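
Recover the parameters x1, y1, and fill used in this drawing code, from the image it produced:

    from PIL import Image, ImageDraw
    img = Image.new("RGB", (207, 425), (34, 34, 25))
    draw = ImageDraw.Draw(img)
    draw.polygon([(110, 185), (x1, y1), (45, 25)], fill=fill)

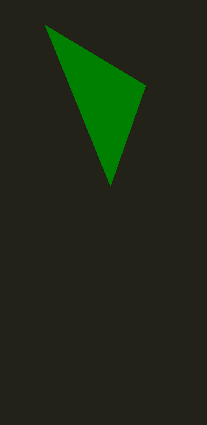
x1 = 145; y1 = 85; fill = 'green'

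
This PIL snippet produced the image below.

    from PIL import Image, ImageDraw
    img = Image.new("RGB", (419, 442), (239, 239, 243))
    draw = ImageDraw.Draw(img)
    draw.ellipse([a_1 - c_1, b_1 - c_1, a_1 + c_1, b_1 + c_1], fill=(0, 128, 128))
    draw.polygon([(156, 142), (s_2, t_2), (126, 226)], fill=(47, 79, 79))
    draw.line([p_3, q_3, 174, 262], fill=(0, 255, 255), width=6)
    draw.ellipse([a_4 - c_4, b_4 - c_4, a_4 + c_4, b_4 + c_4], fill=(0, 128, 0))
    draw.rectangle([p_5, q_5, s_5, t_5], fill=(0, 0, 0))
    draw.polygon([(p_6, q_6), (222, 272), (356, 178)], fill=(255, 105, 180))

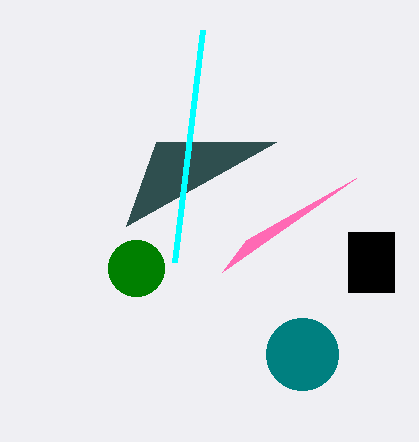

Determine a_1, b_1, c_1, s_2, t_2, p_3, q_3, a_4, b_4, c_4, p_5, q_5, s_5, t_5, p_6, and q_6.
a_1 = 302, b_1 = 354, c_1 = 36, s_2 = 276, t_2 = 142, p_3 = 202, q_3 = 30, a_4 = 136, b_4 = 268, c_4 = 28, p_5 = 348, q_5 = 232, s_5 = 394, t_5 = 292, p_6 = 246, q_6 = 240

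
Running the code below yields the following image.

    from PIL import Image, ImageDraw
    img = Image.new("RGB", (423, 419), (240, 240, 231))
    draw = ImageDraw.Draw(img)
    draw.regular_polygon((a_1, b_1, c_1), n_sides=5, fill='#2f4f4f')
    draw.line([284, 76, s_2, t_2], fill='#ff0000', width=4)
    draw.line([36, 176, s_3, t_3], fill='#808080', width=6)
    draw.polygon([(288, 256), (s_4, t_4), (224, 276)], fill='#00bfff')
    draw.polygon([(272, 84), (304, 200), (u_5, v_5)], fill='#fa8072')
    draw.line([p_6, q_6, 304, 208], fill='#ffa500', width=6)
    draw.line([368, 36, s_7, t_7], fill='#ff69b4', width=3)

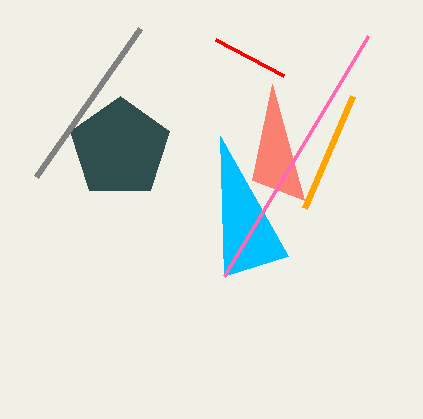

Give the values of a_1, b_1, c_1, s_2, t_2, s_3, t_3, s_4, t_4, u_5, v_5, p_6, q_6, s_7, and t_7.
a_1 = 120; b_1 = 148; c_1 = 52; s_2 = 216; t_2 = 40; s_3 = 140; t_3 = 28; s_4 = 220; t_4 = 136; u_5 = 252; v_5 = 180; p_6 = 352; q_6 = 96; s_7 = 224; t_7 = 276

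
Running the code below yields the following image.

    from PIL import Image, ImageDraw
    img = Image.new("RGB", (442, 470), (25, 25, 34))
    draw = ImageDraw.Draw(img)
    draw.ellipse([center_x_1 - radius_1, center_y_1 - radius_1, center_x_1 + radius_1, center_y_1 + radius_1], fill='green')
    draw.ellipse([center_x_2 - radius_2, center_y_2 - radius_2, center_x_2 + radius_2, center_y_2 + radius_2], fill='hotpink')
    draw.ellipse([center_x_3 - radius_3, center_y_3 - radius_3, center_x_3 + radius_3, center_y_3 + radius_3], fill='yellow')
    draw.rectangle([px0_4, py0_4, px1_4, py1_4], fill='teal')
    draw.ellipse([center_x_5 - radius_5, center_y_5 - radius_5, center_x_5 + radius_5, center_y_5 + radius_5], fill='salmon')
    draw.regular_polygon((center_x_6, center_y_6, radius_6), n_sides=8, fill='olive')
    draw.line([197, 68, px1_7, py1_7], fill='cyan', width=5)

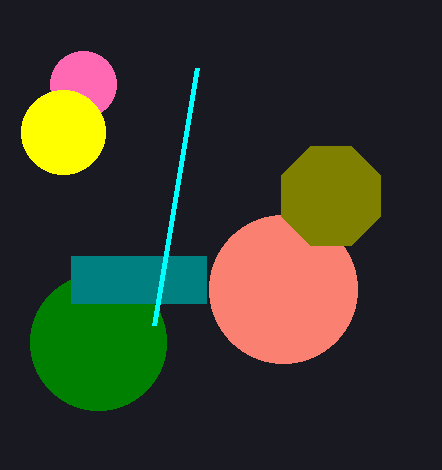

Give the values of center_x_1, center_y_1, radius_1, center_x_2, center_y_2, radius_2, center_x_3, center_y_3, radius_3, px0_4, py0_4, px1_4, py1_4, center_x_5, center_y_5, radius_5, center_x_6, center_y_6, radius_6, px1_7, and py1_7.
center_x_1 = 98, center_y_1 = 342, radius_1 = 68, center_x_2 = 83, center_y_2 = 84, radius_2 = 33, center_x_3 = 63, center_y_3 = 132, radius_3 = 42, px0_4 = 71, py0_4 = 256, px1_4 = 206, py1_4 = 303, center_x_5 = 283, center_y_5 = 289, radius_5 = 74, center_x_6 = 331, center_y_6 = 196, radius_6 = 54, px1_7 = 154, py1_7 = 325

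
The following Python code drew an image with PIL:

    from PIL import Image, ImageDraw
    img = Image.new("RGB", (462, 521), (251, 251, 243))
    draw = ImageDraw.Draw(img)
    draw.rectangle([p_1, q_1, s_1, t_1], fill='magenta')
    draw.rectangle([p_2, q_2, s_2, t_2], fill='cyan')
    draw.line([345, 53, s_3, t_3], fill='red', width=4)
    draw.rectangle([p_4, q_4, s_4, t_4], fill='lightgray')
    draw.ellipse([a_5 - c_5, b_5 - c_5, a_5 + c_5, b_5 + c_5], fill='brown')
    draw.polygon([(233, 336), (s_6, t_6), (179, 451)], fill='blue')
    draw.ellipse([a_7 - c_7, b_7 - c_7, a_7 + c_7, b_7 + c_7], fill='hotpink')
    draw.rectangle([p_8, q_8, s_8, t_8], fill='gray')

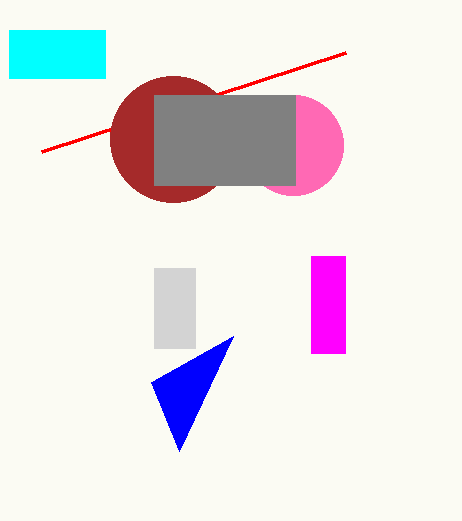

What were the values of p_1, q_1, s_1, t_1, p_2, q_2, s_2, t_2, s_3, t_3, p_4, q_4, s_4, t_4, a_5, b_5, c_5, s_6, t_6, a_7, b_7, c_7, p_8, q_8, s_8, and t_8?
p_1 = 311
q_1 = 256
s_1 = 345
t_1 = 353
p_2 = 9
q_2 = 30
s_2 = 105
t_2 = 78
s_3 = 41
t_3 = 152
p_4 = 154
q_4 = 268
s_4 = 195
t_4 = 348
a_5 = 173
b_5 = 139
c_5 = 63
s_6 = 151
t_6 = 382
a_7 = 293
b_7 = 145
c_7 = 50
p_8 = 154
q_8 = 95
s_8 = 295
t_8 = 185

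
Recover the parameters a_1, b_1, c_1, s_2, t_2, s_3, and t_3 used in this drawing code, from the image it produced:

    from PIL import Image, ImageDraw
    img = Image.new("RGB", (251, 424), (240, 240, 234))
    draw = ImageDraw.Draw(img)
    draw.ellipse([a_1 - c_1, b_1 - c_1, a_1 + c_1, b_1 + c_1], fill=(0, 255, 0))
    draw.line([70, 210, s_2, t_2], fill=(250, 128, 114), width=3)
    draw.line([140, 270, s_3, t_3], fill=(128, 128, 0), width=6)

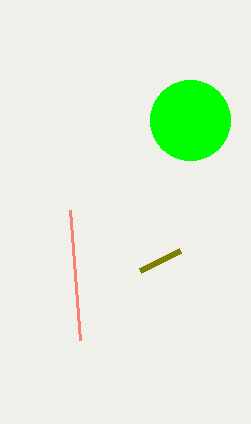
a_1 = 190, b_1 = 120, c_1 = 40, s_2 = 80, t_2 = 340, s_3 = 180, t_3 = 250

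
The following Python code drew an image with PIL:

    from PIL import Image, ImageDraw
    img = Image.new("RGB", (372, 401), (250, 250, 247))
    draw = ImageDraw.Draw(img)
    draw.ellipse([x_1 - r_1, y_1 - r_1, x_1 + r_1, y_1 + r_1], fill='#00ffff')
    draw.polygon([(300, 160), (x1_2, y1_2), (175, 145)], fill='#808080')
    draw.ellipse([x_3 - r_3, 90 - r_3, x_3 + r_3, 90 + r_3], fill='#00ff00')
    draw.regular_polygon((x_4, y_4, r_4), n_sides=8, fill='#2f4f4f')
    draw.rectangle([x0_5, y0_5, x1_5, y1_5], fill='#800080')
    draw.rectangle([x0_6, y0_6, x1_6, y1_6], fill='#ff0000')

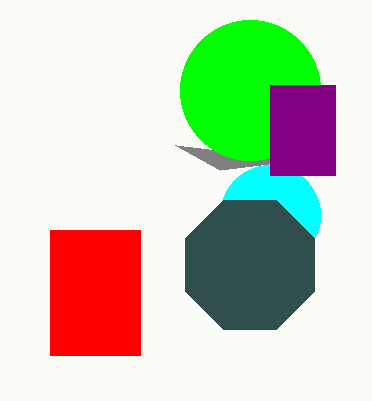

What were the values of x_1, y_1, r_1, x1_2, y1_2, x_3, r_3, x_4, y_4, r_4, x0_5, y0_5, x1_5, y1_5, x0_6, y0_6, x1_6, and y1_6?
x_1 = 270
y_1 = 215
r_1 = 50
x1_2 = 220
y1_2 = 170
x_3 = 250
r_3 = 70
x_4 = 250
y_4 = 265
r_4 = 70
x0_5 = 270
y0_5 = 85
x1_5 = 335
y1_5 = 175
x0_6 = 50
y0_6 = 230
x1_6 = 140
y1_6 = 355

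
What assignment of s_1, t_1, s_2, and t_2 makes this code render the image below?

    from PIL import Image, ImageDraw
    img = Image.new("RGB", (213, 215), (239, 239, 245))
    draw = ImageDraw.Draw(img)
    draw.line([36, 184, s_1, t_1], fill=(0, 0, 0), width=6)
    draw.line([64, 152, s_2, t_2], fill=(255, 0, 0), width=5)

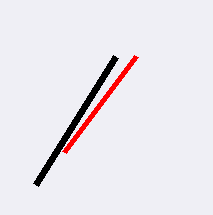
s_1 = 116
t_1 = 56
s_2 = 136
t_2 = 56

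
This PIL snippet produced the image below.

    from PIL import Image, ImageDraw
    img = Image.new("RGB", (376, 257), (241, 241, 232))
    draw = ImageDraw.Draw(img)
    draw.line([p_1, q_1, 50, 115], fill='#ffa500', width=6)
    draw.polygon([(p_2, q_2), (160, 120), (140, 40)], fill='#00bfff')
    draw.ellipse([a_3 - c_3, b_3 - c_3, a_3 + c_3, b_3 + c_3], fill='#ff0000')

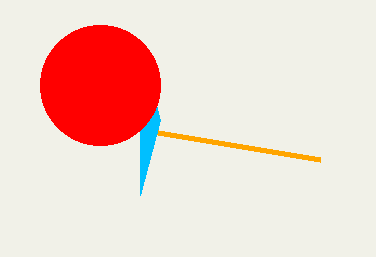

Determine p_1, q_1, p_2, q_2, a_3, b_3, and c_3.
p_1 = 320; q_1 = 160; p_2 = 140; q_2 = 195; a_3 = 100; b_3 = 85; c_3 = 60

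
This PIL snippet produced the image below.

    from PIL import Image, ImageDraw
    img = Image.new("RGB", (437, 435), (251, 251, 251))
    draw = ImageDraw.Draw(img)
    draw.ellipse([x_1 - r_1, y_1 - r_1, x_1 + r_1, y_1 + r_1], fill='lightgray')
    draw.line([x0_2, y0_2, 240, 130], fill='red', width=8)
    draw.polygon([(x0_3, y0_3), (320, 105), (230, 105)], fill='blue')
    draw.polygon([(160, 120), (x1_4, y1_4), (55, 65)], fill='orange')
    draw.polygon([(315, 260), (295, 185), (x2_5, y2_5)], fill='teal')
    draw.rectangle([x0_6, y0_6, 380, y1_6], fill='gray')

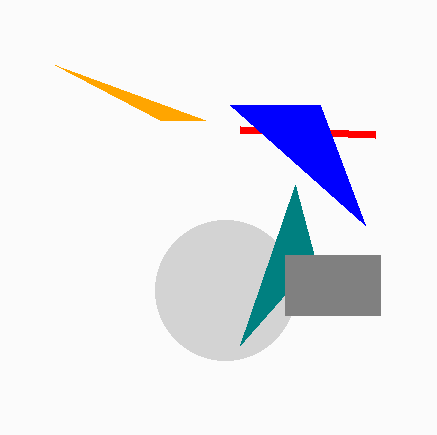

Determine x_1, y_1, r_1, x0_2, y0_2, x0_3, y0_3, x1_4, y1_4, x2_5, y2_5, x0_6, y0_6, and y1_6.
x_1 = 225, y_1 = 290, r_1 = 70, x0_2 = 375, y0_2 = 135, x0_3 = 365, y0_3 = 225, x1_4 = 205, y1_4 = 120, x2_5 = 240, y2_5 = 345, x0_6 = 285, y0_6 = 255, y1_6 = 315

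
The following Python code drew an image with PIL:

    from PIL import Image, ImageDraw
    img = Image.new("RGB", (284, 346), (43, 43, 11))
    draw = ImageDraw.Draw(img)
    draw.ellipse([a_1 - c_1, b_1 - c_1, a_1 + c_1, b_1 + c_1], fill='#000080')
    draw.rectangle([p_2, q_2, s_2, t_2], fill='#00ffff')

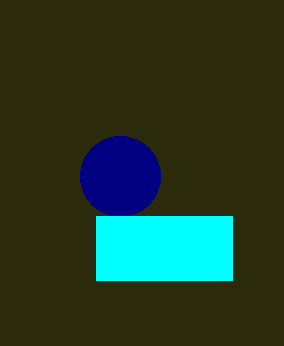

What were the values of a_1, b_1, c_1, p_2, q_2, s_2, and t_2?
a_1 = 120, b_1 = 176, c_1 = 40, p_2 = 96, q_2 = 216, s_2 = 232, t_2 = 280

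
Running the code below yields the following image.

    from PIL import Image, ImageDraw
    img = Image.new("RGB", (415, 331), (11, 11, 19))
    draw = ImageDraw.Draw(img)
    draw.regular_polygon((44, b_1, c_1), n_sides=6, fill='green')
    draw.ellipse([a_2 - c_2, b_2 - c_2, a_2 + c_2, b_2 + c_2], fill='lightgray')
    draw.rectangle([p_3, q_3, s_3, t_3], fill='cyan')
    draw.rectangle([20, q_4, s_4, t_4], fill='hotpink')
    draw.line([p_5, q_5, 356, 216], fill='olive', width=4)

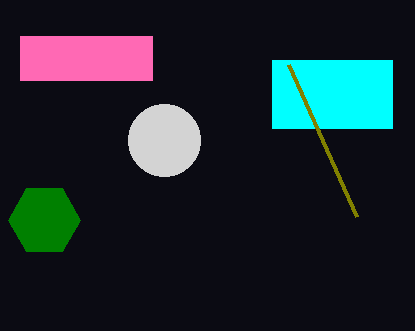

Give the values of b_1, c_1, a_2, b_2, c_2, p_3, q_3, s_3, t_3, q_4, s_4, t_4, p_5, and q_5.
b_1 = 220
c_1 = 36
a_2 = 164
b_2 = 140
c_2 = 36
p_3 = 272
q_3 = 60
s_3 = 392
t_3 = 128
q_4 = 36
s_4 = 152
t_4 = 80
p_5 = 288
q_5 = 64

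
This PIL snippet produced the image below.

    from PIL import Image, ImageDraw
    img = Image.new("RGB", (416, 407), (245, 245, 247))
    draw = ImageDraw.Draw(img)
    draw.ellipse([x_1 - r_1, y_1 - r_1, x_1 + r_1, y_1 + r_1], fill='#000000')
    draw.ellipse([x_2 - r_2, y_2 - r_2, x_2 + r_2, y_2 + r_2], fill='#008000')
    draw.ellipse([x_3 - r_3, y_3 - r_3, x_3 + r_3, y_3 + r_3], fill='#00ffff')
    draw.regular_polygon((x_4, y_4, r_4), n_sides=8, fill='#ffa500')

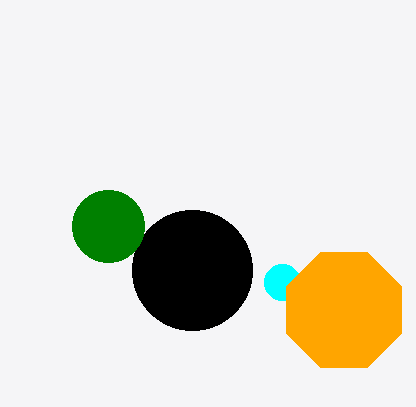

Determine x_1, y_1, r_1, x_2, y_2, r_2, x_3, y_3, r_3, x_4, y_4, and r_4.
x_1 = 192; y_1 = 270; r_1 = 60; x_2 = 108; y_2 = 226; r_2 = 36; x_3 = 282; y_3 = 282; r_3 = 18; x_4 = 344; y_4 = 310; r_4 = 62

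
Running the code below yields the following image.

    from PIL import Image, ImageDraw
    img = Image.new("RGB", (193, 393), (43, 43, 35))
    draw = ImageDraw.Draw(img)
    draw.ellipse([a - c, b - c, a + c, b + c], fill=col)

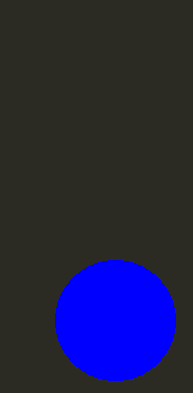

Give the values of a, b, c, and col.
a = 115
b = 320
c = 60
col = 'blue'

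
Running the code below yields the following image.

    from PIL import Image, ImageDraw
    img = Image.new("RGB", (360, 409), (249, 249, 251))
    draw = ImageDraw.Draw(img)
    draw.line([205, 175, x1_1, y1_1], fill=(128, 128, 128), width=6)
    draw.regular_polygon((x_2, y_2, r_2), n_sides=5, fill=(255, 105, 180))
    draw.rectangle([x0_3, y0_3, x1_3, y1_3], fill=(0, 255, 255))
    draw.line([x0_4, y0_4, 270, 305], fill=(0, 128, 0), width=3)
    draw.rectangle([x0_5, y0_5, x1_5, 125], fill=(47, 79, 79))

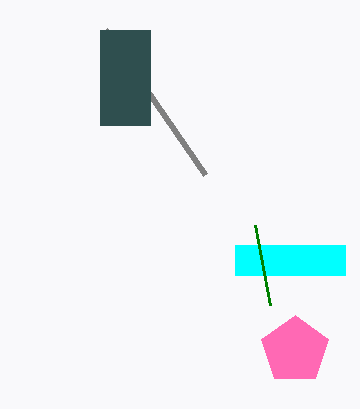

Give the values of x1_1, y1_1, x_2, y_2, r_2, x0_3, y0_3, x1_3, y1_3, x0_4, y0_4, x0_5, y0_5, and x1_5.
x1_1 = 105
y1_1 = 30
x_2 = 295
y_2 = 350
r_2 = 35
x0_3 = 235
y0_3 = 245
x1_3 = 345
y1_3 = 275
x0_4 = 255
y0_4 = 225
x0_5 = 100
y0_5 = 30
x1_5 = 150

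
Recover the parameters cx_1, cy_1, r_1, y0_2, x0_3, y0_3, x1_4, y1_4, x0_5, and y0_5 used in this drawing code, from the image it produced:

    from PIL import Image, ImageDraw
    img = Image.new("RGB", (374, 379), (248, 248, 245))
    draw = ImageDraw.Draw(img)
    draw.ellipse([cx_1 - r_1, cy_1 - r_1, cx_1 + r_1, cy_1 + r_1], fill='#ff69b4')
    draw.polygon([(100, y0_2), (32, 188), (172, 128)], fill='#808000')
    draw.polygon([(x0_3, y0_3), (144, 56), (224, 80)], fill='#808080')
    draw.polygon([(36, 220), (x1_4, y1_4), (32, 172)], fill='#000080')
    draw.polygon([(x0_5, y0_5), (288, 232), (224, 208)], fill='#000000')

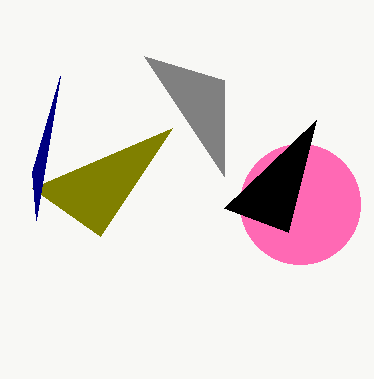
cx_1 = 300
cy_1 = 204
r_1 = 60
y0_2 = 236
x0_3 = 224
y0_3 = 176
x1_4 = 60
y1_4 = 76
x0_5 = 316
y0_5 = 120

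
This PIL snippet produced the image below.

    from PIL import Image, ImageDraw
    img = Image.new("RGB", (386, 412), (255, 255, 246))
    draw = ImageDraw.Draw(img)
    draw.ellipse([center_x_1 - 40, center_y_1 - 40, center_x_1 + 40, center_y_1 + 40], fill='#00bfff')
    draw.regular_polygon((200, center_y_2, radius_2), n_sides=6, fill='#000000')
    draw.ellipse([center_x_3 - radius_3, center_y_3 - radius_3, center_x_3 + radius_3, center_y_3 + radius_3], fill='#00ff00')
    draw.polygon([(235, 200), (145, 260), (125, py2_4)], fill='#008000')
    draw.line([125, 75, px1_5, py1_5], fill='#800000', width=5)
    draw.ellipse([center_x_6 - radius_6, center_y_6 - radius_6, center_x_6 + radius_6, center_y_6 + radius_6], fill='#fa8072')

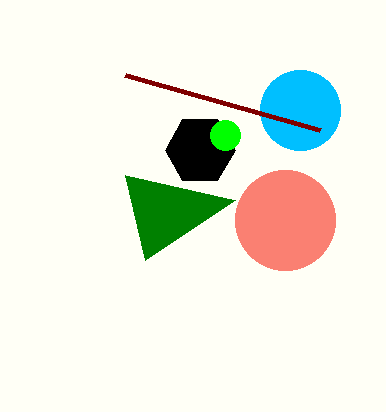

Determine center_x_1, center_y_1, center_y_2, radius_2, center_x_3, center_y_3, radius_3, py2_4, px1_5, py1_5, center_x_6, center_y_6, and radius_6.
center_x_1 = 300; center_y_1 = 110; center_y_2 = 150; radius_2 = 35; center_x_3 = 225; center_y_3 = 135; radius_3 = 15; py2_4 = 175; px1_5 = 320; py1_5 = 130; center_x_6 = 285; center_y_6 = 220; radius_6 = 50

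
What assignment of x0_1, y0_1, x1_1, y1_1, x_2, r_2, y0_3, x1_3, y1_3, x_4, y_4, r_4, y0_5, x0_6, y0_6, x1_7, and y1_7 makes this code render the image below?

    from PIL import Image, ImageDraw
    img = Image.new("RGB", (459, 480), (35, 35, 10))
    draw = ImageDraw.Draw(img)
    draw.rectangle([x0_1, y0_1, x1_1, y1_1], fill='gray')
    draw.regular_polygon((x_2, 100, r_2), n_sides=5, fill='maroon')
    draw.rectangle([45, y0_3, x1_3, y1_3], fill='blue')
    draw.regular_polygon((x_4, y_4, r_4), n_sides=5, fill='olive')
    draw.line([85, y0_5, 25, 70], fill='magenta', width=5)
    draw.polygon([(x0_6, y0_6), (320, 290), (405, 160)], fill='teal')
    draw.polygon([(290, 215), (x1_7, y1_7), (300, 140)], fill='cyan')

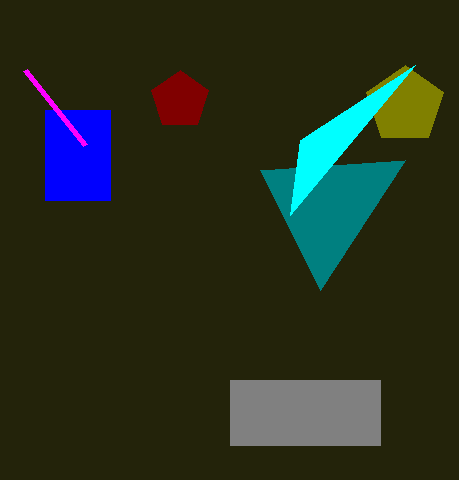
x0_1 = 230, y0_1 = 380, x1_1 = 380, y1_1 = 445, x_2 = 180, r_2 = 30, y0_3 = 110, x1_3 = 110, y1_3 = 200, x_4 = 405, y_4 = 105, r_4 = 40, y0_5 = 145, x0_6 = 260, y0_6 = 170, x1_7 = 415, y1_7 = 65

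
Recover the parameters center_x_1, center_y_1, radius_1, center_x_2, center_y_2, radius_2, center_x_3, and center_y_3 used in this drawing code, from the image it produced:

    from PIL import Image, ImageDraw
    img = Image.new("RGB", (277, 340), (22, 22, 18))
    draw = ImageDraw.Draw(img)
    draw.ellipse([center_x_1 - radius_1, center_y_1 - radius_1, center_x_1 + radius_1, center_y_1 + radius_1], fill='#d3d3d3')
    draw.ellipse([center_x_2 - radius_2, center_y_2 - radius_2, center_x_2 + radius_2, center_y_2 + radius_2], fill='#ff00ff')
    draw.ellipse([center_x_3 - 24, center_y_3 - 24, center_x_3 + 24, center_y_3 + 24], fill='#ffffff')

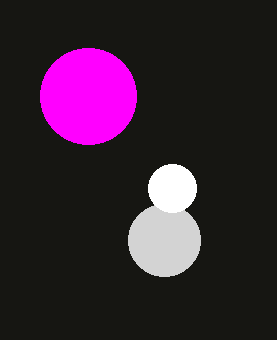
center_x_1 = 164
center_y_1 = 240
radius_1 = 36
center_x_2 = 88
center_y_2 = 96
radius_2 = 48
center_x_3 = 172
center_y_3 = 188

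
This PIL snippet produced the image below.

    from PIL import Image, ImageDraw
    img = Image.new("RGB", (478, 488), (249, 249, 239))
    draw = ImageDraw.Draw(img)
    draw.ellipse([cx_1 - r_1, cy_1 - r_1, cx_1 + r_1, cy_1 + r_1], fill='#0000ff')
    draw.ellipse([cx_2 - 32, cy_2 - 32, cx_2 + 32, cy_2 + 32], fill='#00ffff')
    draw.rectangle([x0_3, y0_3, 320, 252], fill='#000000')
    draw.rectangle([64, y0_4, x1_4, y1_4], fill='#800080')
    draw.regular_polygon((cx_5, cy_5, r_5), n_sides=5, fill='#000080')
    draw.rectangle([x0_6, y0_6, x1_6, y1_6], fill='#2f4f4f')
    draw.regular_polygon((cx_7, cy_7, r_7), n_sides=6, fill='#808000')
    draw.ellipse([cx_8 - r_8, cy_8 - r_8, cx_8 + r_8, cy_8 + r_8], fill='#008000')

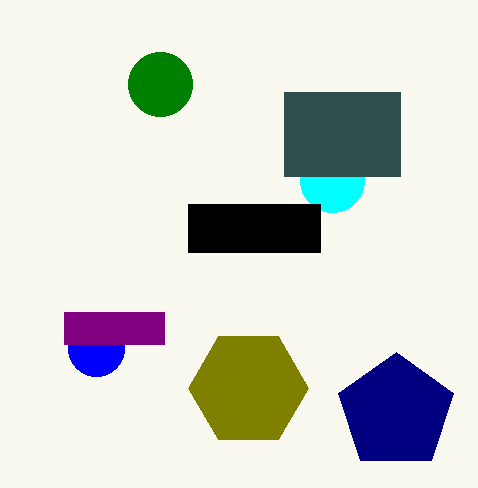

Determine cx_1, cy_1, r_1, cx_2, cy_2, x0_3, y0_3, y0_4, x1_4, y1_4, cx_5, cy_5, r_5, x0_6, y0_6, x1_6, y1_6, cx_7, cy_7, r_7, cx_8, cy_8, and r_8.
cx_1 = 96, cy_1 = 348, r_1 = 28, cx_2 = 332, cy_2 = 180, x0_3 = 188, y0_3 = 204, y0_4 = 312, x1_4 = 164, y1_4 = 344, cx_5 = 396, cy_5 = 412, r_5 = 60, x0_6 = 284, y0_6 = 92, x1_6 = 400, y1_6 = 176, cx_7 = 248, cy_7 = 388, r_7 = 60, cx_8 = 160, cy_8 = 84, r_8 = 32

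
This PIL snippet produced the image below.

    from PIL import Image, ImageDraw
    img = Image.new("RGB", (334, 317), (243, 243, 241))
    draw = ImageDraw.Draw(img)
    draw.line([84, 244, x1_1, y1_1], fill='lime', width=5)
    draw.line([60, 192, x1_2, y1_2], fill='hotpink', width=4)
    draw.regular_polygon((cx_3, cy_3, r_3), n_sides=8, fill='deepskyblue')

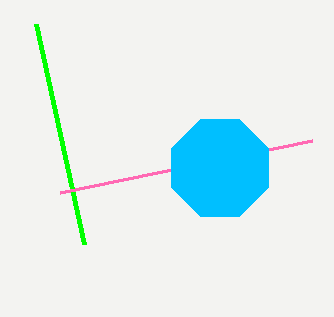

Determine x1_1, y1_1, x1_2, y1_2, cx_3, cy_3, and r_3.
x1_1 = 36, y1_1 = 24, x1_2 = 312, y1_2 = 140, cx_3 = 220, cy_3 = 168, r_3 = 52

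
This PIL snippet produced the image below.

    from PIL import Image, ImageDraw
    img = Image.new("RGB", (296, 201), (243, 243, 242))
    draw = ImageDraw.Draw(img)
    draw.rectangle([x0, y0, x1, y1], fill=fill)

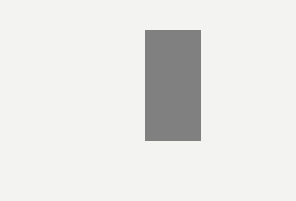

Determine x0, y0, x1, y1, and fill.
x0 = 145
y0 = 30
x1 = 200
y1 = 140
fill = 'gray'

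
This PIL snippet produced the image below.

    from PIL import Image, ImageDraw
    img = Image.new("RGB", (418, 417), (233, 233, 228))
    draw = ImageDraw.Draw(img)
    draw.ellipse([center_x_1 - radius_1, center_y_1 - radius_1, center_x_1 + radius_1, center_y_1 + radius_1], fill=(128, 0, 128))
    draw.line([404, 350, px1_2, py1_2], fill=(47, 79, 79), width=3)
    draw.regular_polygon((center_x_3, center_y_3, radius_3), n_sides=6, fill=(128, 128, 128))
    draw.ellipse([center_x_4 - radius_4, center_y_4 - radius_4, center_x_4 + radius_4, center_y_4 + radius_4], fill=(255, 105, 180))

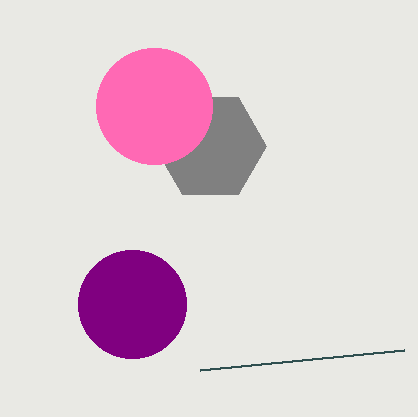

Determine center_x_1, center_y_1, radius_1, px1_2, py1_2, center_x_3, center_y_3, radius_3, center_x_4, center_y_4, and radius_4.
center_x_1 = 132, center_y_1 = 304, radius_1 = 54, px1_2 = 200, py1_2 = 370, center_x_3 = 210, center_y_3 = 146, radius_3 = 56, center_x_4 = 154, center_y_4 = 106, radius_4 = 58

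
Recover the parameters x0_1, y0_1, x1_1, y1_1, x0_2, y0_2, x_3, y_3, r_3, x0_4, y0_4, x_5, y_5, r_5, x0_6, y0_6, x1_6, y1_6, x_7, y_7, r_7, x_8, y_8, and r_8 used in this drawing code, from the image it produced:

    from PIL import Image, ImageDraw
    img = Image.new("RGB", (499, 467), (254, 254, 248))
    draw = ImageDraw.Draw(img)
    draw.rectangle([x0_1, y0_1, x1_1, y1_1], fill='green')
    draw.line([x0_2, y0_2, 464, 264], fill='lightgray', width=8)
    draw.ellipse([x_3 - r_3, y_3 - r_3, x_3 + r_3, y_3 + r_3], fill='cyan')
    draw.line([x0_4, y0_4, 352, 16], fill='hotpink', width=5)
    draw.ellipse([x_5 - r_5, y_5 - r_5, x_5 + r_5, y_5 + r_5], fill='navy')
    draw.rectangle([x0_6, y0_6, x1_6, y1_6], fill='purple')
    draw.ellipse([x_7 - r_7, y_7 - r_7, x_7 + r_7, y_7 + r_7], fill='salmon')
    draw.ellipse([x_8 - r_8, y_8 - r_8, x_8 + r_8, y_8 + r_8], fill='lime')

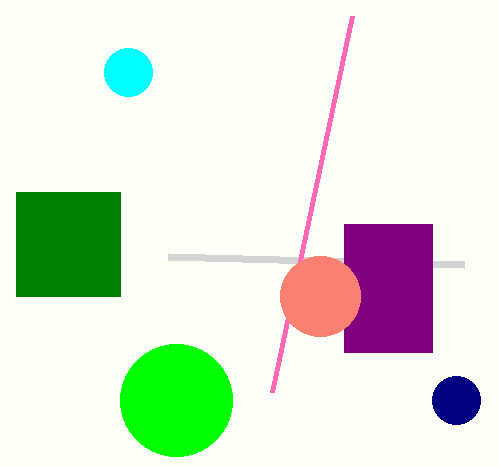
x0_1 = 16, y0_1 = 192, x1_1 = 120, y1_1 = 296, x0_2 = 168, y0_2 = 256, x_3 = 128, y_3 = 72, r_3 = 24, x0_4 = 272, y0_4 = 392, x_5 = 456, y_5 = 400, r_5 = 24, x0_6 = 344, y0_6 = 224, x1_6 = 432, y1_6 = 352, x_7 = 320, y_7 = 296, r_7 = 40, x_8 = 176, y_8 = 400, r_8 = 56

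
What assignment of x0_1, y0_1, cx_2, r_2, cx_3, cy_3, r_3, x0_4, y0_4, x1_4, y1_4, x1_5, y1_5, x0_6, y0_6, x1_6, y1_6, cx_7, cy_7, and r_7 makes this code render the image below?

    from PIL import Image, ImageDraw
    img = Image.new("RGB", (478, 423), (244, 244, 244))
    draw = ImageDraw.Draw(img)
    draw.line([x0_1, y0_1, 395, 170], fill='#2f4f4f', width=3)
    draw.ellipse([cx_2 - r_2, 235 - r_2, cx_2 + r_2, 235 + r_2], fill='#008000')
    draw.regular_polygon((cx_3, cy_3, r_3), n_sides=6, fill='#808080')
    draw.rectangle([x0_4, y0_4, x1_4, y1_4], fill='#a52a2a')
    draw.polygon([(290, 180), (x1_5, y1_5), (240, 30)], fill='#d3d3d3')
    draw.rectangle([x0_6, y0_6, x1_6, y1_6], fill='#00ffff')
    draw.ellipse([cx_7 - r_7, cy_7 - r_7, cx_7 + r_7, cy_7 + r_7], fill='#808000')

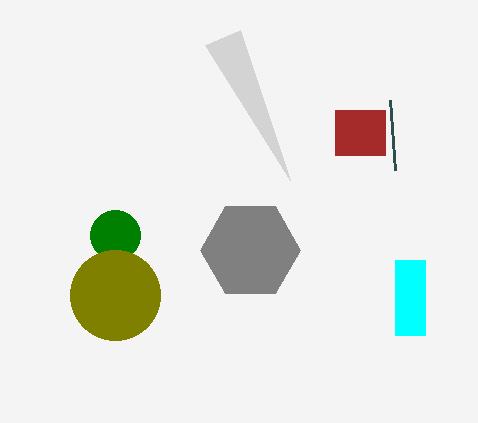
x0_1 = 390, y0_1 = 100, cx_2 = 115, r_2 = 25, cx_3 = 250, cy_3 = 250, r_3 = 50, x0_4 = 335, y0_4 = 110, x1_4 = 385, y1_4 = 155, x1_5 = 205, y1_5 = 45, x0_6 = 395, y0_6 = 260, x1_6 = 425, y1_6 = 335, cx_7 = 115, cy_7 = 295, r_7 = 45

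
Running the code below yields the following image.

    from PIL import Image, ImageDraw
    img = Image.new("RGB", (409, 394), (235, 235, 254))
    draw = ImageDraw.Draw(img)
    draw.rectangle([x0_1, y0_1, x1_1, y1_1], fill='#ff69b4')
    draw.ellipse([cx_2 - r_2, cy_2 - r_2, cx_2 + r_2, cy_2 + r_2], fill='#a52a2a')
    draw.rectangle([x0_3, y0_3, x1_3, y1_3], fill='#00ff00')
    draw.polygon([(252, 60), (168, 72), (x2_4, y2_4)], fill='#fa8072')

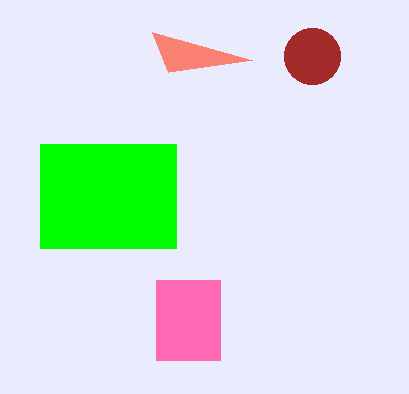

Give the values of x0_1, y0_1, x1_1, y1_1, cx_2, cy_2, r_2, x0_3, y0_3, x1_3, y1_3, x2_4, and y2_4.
x0_1 = 156, y0_1 = 280, x1_1 = 220, y1_1 = 360, cx_2 = 312, cy_2 = 56, r_2 = 28, x0_3 = 40, y0_3 = 144, x1_3 = 176, y1_3 = 248, x2_4 = 152, y2_4 = 32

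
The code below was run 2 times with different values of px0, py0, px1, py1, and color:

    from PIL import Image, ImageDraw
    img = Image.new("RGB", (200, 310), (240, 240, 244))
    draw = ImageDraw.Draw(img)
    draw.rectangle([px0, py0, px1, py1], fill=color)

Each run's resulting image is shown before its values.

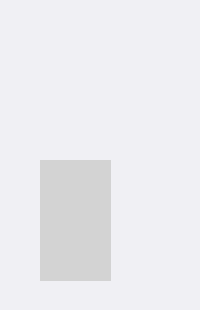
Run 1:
px0 = 40
py0 = 160
px1 = 110
py1 = 280
color = 'lightgray'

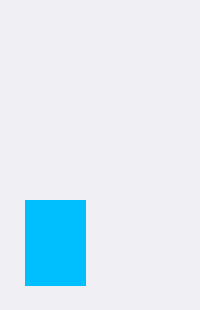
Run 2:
px0 = 25; py0 = 200; px1 = 85; py1 = 285; color = 'deepskyblue'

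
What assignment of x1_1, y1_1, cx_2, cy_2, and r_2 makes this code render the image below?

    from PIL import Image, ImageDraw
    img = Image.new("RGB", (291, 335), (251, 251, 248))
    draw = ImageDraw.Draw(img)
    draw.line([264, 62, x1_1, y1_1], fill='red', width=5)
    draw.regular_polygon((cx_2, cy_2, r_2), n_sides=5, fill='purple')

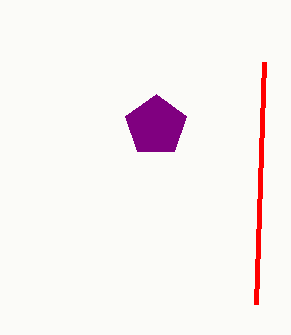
x1_1 = 256
y1_1 = 304
cx_2 = 156
cy_2 = 126
r_2 = 32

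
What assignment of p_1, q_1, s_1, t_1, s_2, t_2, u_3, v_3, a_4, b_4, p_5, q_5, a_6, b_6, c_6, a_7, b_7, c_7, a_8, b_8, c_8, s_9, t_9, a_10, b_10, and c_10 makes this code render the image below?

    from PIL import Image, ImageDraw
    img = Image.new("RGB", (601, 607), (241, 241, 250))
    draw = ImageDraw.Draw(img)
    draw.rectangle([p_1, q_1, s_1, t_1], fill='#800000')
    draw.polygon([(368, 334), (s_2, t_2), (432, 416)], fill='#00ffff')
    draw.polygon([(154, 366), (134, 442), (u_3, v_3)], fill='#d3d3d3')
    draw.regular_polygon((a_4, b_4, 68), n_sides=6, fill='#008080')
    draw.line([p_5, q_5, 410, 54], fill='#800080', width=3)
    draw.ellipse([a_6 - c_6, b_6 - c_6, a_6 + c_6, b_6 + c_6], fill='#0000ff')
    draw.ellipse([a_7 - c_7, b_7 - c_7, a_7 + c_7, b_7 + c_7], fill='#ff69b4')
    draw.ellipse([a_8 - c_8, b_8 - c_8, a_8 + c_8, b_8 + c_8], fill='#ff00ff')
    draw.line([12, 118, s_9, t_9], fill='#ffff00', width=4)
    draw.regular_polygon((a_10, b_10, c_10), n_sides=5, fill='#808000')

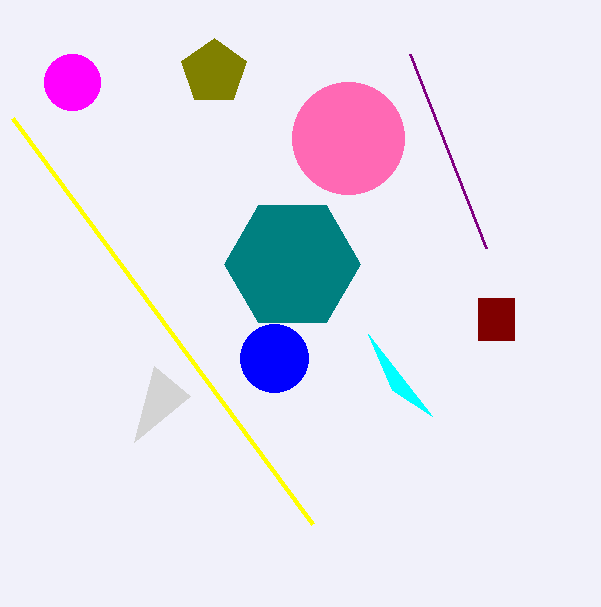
p_1 = 478; q_1 = 298; s_1 = 514; t_1 = 340; s_2 = 392; t_2 = 390; u_3 = 190; v_3 = 396; a_4 = 292; b_4 = 264; p_5 = 486; q_5 = 248; a_6 = 274; b_6 = 358; c_6 = 34; a_7 = 348; b_7 = 138; c_7 = 56; a_8 = 72; b_8 = 82; c_8 = 28; s_9 = 312; t_9 = 524; a_10 = 214; b_10 = 72; c_10 = 34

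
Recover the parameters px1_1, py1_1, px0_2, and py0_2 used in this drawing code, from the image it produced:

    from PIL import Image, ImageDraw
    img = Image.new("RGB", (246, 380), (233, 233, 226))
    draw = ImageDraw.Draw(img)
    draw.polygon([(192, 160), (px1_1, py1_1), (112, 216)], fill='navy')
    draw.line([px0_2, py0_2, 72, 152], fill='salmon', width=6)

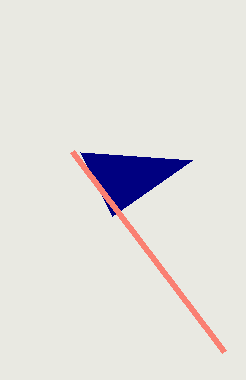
px1_1 = 80; py1_1 = 152; px0_2 = 224; py0_2 = 352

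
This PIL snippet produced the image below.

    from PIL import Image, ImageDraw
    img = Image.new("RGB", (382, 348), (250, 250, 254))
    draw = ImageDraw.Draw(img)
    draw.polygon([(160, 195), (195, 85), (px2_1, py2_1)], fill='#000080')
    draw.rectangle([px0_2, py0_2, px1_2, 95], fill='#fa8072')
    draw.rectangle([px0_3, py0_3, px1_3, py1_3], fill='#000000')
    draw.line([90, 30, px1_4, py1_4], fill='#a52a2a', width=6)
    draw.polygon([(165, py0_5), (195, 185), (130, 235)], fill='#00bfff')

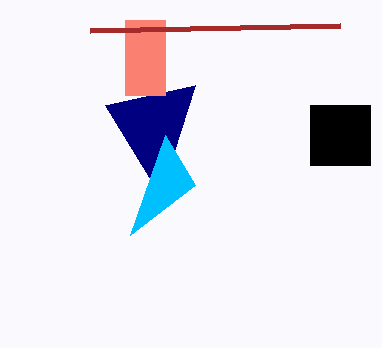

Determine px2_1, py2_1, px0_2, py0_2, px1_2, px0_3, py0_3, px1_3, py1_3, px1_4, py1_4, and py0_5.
px2_1 = 105; py2_1 = 105; px0_2 = 125; py0_2 = 20; px1_2 = 165; px0_3 = 310; py0_3 = 105; px1_3 = 370; py1_3 = 165; px1_4 = 340; py1_4 = 25; py0_5 = 135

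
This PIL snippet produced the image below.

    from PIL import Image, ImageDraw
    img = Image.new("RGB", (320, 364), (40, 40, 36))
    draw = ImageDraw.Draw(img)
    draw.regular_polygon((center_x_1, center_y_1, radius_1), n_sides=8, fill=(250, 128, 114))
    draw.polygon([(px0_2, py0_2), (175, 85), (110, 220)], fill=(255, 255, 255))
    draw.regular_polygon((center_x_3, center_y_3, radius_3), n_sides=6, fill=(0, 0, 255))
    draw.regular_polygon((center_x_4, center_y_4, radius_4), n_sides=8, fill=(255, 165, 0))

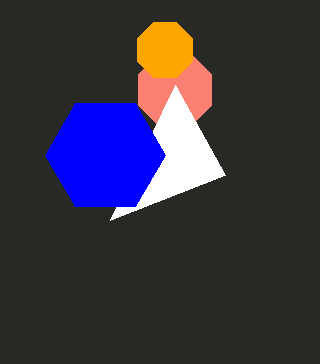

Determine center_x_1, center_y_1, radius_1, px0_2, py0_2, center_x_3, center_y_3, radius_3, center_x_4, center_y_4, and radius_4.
center_x_1 = 175; center_y_1 = 90; radius_1 = 40; px0_2 = 225; py0_2 = 175; center_x_3 = 105; center_y_3 = 155; radius_3 = 60; center_x_4 = 165; center_y_4 = 50; radius_4 = 30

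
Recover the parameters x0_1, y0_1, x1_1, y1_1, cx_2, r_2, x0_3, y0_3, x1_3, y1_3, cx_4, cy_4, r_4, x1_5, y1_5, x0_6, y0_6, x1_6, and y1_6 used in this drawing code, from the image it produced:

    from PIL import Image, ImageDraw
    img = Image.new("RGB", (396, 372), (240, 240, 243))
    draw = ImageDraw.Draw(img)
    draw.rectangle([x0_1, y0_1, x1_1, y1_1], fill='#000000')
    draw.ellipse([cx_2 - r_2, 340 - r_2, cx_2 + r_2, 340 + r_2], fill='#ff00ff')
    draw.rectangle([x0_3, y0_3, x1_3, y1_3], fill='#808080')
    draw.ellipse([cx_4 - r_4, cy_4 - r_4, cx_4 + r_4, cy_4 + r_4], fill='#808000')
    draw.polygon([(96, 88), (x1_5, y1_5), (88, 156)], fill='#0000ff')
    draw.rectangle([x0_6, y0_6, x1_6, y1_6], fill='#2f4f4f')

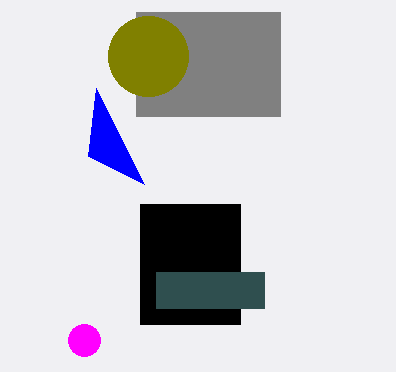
x0_1 = 140, y0_1 = 204, x1_1 = 240, y1_1 = 324, cx_2 = 84, r_2 = 16, x0_3 = 136, y0_3 = 12, x1_3 = 280, y1_3 = 116, cx_4 = 148, cy_4 = 56, r_4 = 40, x1_5 = 144, y1_5 = 184, x0_6 = 156, y0_6 = 272, x1_6 = 264, y1_6 = 308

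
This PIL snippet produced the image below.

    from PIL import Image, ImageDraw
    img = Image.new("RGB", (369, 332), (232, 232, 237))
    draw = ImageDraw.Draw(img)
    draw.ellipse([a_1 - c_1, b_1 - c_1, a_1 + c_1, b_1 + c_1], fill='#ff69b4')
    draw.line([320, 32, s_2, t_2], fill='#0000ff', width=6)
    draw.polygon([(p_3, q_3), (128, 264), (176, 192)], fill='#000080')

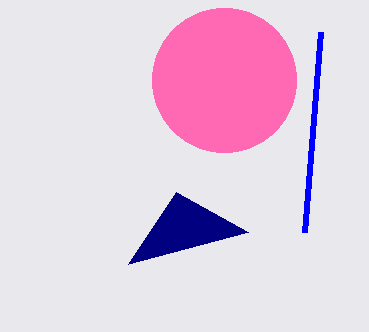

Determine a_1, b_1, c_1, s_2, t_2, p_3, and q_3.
a_1 = 224
b_1 = 80
c_1 = 72
s_2 = 304
t_2 = 232
p_3 = 248
q_3 = 232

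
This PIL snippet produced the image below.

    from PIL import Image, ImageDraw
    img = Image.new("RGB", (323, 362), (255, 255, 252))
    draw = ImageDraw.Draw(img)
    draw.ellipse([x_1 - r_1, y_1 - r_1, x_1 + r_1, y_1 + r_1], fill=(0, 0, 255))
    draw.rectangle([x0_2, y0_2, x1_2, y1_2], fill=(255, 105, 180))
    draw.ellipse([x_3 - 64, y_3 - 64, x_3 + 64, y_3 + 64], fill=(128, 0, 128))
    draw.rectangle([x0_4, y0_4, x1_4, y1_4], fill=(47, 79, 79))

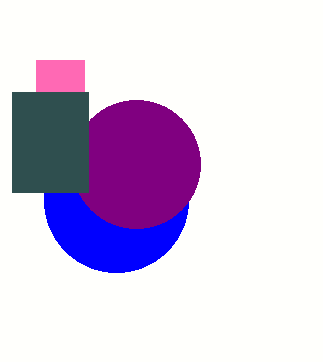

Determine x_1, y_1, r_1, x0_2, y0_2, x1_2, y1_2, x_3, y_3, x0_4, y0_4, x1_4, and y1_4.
x_1 = 116
y_1 = 200
r_1 = 72
x0_2 = 36
y0_2 = 60
x1_2 = 84
y1_2 = 92
x_3 = 136
y_3 = 164
x0_4 = 12
y0_4 = 92
x1_4 = 88
y1_4 = 192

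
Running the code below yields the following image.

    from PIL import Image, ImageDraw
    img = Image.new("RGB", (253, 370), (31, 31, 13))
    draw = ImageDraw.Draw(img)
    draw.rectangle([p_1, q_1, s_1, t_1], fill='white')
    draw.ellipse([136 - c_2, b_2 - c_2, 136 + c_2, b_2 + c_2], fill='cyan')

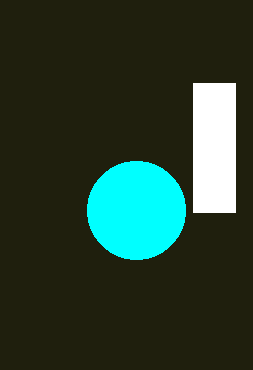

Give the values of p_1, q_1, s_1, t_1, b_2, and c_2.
p_1 = 193, q_1 = 83, s_1 = 235, t_1 = 212, b_2 = 210, c_2 = 49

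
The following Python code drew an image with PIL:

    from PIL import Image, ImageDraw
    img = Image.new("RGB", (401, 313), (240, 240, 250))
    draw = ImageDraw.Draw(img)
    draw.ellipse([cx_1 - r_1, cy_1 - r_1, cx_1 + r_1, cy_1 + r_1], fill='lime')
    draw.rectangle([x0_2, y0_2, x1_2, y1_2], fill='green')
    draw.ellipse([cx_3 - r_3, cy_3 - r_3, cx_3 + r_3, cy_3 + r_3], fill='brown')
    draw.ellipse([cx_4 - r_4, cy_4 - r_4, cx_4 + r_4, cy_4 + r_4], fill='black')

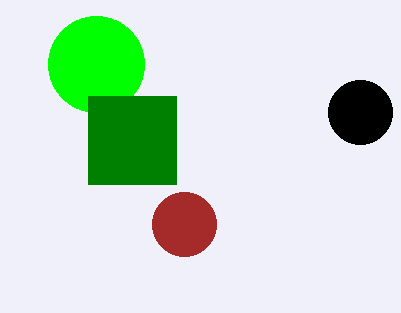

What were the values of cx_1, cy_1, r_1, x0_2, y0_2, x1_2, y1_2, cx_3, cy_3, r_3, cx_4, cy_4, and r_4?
cx_1 = 96, cy_1 = 64, r_1 = 48, x0_2 = 88, y0_2 = 96, x1_2 = 176, y1_2 = 184, cx_3 = 184, cy_3 = 224, r_3 = 32, cx_4 = 360, cy_4 = 112, r_4 = 32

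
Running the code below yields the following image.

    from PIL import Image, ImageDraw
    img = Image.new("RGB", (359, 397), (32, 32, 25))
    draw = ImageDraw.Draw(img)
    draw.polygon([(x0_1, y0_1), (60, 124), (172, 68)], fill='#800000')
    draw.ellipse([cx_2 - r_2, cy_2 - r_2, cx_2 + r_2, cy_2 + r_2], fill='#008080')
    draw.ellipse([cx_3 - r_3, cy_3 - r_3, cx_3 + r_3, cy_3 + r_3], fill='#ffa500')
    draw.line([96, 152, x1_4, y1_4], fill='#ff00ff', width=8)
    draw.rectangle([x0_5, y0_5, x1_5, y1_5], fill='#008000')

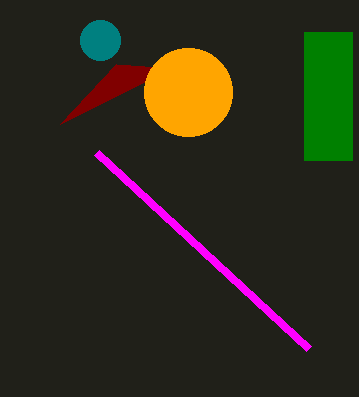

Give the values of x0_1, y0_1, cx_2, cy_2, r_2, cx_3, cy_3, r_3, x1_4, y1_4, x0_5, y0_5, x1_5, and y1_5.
x0_1 = 116
y0_1 = 64
cx_2 = 100
cy_2 = 40
r_2 = 20
cx_3 = 188
cy_3 = 92
r_3 = 44
x1_4 = 308
y1_4 = 348
x0_5 = 304
y0_5 = 32
x1_5 = 352
y1_5 = 160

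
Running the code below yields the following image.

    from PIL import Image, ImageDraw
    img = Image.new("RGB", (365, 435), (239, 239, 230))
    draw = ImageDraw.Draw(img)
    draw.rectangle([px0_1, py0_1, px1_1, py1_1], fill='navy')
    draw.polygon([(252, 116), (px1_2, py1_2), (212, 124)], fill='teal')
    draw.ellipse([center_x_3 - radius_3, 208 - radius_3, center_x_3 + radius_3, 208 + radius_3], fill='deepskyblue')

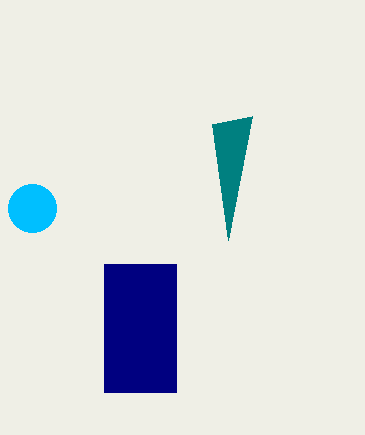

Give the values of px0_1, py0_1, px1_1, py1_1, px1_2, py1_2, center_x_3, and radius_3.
px0_1 = 104; py0_1 = 264; px1_1 = 176; py1_1 = 392; px1_2 = 228; py1_2 = 240; center_x_3 = 32; radius_3 = 24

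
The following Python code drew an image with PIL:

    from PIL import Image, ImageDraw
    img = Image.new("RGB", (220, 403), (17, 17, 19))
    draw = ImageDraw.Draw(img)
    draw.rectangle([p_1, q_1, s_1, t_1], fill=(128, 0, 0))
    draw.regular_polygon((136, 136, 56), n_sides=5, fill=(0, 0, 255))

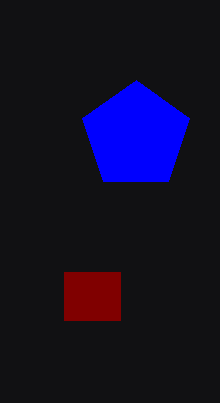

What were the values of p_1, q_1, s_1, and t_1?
p_1 = 64, q_1 = 272, s_1 = 120, t_1 = 320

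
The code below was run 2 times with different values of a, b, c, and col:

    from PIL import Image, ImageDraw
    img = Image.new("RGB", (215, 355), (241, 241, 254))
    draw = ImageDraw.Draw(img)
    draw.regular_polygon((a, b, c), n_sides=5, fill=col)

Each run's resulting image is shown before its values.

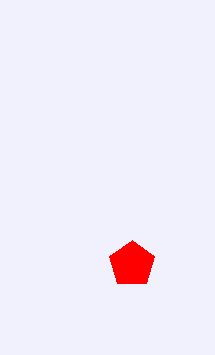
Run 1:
a = 132, b = 264, c = 24, col = 'red'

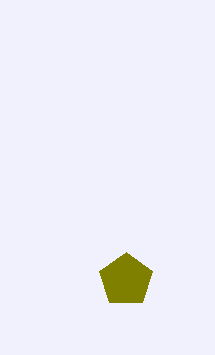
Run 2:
a = 126, b = 280, c = 28, col = 'olive'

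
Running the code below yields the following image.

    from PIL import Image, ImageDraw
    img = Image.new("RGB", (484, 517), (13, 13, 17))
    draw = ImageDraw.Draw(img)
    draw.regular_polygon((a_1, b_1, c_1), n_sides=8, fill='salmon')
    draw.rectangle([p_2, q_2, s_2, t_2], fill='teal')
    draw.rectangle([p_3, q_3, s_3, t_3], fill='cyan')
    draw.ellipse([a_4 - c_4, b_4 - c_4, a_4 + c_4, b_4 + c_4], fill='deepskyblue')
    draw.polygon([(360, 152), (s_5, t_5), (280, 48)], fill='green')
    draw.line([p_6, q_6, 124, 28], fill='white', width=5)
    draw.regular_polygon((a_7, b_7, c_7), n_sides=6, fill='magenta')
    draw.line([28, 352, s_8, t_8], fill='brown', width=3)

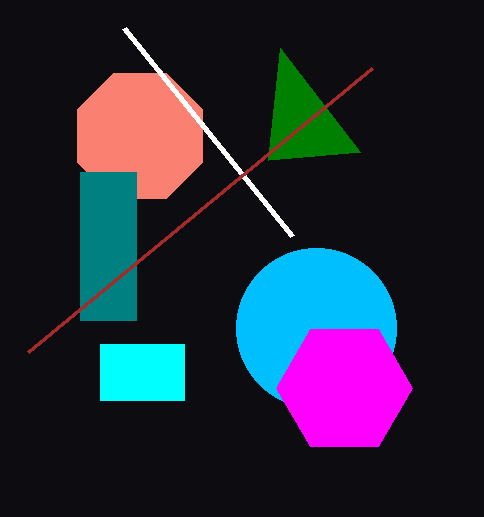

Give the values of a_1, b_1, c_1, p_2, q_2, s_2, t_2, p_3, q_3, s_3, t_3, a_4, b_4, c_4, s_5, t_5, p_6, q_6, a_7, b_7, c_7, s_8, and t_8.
a_1 = 140; b_1 = 136; c_1 = 68; p_2 = 80; q_2 = 172; s_2 = 136; t_2 = 320; p_3 = 100; q_3 = 344; s_3 = 184; t_3 = 400; a_4 = 316; b_4 = 328; c_4 = 80; s_5 = 268; t_5 = 160; p_6 = 292; q_6 = 236; a_7 = 344; b_7 = 388; c_7 = 68; s_8 = 372; t_8 = 68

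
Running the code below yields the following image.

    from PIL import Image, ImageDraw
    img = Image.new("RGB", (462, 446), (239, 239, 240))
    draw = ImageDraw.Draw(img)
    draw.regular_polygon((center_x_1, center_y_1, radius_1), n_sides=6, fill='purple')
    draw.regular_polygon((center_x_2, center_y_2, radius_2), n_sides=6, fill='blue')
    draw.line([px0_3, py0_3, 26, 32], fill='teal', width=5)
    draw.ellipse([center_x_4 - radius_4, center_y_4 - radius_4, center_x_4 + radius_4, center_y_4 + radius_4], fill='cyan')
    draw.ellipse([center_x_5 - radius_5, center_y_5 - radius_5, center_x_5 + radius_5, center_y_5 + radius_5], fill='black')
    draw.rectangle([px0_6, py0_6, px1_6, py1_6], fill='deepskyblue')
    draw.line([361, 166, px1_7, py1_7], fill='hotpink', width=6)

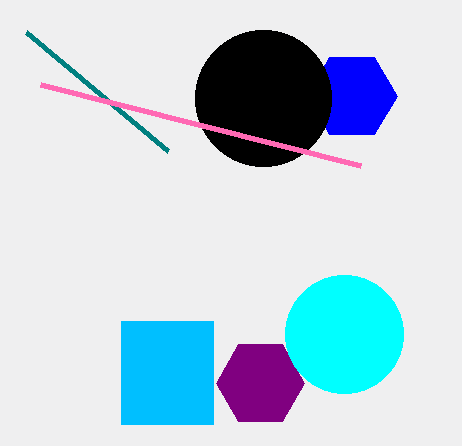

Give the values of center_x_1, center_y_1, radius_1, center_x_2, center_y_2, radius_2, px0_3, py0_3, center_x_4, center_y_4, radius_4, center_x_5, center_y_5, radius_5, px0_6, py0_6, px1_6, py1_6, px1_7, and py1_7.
center_x_1 = 260, center_y_1 = 383, radius_1 = 44, center_x_2 = 352, center_y_2 = 96, radius_2 = 45, px0_3 = 168, py0_3 = 151, center_x_4 = 344, center_y_4 = 334, radius_4 = 59, center_x_5 = 263, center_y_5 = 98, radius_5 = 68, px0_6 = 121, py0_6 = 321, px1_6 = 213, py1_6 = 424, px1_7 = 41, py1_7 = 85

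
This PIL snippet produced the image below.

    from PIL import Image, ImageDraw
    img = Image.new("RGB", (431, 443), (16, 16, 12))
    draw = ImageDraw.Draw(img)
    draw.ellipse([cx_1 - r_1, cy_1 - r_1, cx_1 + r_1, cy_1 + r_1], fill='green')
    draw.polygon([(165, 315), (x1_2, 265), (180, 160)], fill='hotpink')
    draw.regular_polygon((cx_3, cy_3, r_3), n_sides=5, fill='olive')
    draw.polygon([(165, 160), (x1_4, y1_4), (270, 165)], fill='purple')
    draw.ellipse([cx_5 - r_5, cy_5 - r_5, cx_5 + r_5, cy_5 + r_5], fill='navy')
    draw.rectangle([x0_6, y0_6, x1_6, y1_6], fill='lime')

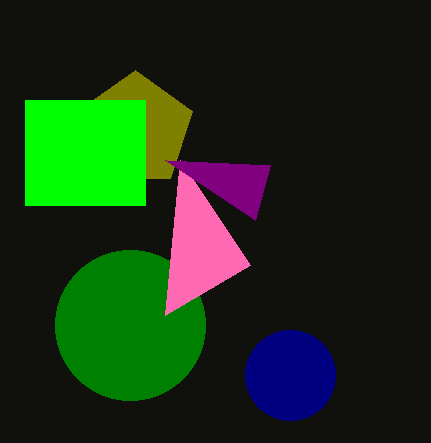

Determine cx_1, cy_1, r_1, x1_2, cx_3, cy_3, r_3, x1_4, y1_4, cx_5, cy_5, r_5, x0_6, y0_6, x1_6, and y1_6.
cx_1 = 130, cy_1 = 325, r_1 = 75, x1_2 = 250, cx_3 = 135, cy_3 = 130, r_3 = 60, x1_4 = 255, y1_4 = 220, cx_5 = 290, cy_5 = 375, r_5 = 45, x0_6 = 25, y0_6 = 100, x1_6 = 145, y1_6 = 205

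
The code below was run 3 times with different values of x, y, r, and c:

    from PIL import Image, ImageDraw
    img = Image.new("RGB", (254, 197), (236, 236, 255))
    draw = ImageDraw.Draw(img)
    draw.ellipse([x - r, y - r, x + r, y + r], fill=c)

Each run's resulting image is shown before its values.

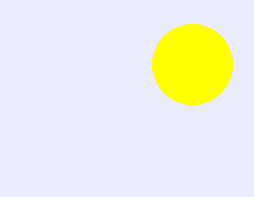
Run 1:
x = 192
y = 64
r = 40
c = 'yellow'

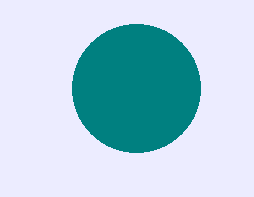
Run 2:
x = 136
y = 88
r = 64
c = 'teal'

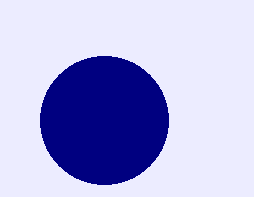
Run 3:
x = 104; y = 120; r = 64; c = 'navy'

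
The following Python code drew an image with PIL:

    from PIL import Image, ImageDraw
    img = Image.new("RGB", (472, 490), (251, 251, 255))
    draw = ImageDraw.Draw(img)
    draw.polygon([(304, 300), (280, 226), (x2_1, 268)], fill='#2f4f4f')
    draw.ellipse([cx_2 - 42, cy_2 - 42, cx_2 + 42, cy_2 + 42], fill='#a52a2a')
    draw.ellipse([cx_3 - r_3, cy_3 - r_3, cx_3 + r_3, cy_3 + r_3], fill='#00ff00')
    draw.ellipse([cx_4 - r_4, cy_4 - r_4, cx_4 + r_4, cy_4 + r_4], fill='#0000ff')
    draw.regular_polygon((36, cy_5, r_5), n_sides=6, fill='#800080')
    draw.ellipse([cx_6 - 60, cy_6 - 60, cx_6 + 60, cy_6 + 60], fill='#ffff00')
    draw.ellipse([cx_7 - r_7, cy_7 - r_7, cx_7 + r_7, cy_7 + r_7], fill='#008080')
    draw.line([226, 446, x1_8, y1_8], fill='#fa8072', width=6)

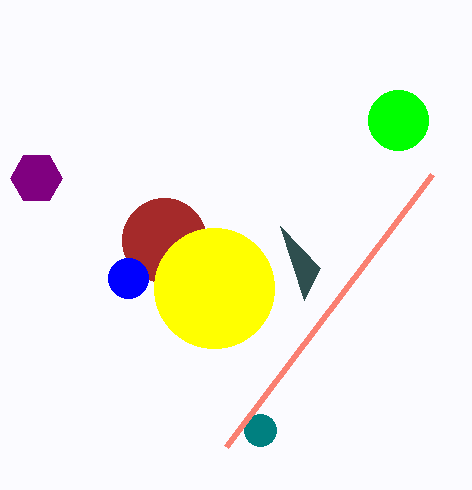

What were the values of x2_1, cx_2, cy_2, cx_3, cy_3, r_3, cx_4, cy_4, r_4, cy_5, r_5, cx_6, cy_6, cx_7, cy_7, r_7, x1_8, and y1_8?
x2_1 = 320, cx_2 = 164, cy_2 = 240, cx_3 = 398, cy_3 = 120, r_3 = 30, cx_4 = 128, cy_4 = 278, r_4 = 20, cy_5 = 178, r_5 = 26, cx_6 = 214, cy_6 = 288, cx_7 = 260, cy_7 = 430, r_7 = 16, x1_8 = 432, y1_8 = 174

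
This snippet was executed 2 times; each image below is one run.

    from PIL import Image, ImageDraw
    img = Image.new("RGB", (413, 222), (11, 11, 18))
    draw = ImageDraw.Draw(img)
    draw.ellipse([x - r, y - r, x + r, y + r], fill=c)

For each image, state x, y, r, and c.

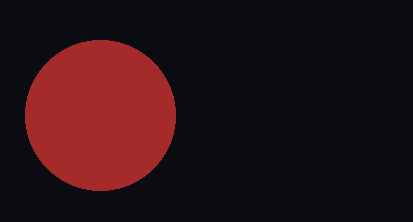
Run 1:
x = 100
y = 115
r = 75
c = 'brown'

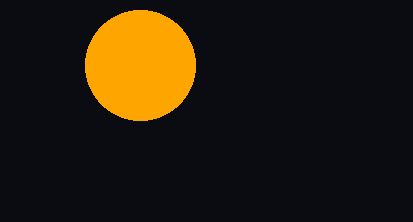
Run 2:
x = 140
y = 65
r = 55
c = 'orange'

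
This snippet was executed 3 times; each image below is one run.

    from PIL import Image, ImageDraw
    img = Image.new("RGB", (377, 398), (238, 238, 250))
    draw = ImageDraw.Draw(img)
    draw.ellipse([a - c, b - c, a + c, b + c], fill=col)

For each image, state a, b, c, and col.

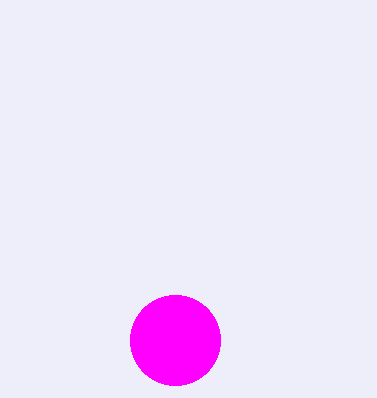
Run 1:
a = 175; b = 340; c = 45; col = 'magenta'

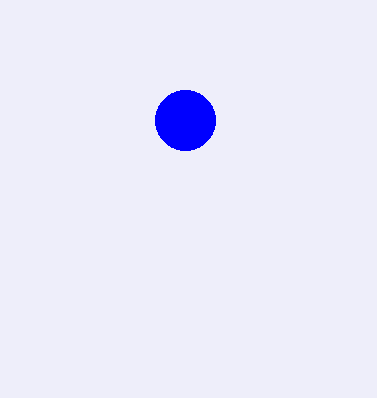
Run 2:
a = 185
b = 120
c = 30
col = 'blue'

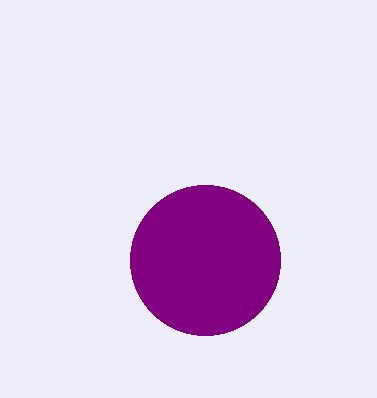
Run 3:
a = 205; b = 260; c = 75; col = 'purple'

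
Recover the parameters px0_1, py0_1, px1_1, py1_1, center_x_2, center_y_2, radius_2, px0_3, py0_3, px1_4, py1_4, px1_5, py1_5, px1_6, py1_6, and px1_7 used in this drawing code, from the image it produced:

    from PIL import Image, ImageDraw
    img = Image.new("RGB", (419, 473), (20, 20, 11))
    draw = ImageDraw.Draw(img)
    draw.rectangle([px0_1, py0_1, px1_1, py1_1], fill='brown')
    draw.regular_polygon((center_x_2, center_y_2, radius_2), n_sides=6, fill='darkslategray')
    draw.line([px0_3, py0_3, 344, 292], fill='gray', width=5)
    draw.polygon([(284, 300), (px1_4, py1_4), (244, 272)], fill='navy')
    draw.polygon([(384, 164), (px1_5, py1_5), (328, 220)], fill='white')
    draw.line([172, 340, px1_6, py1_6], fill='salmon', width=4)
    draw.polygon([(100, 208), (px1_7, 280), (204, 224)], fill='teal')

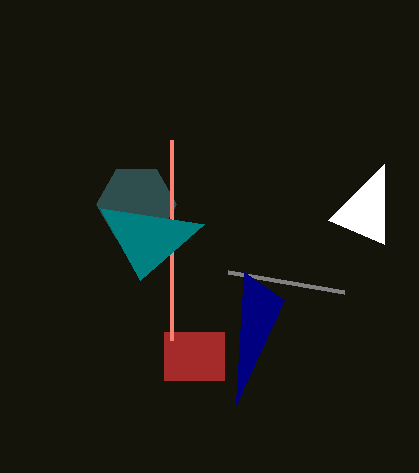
px0_1 = 164, py0_1 = 332, px1_1 = 224, py1_1 = 380, center_x_2 = 136, center_y_2 = 204, radius_2 = 40, px0_3 = 228, py0_3 = 272, px1_4 = 236, py1_4 = 404, px1_5 = 384, py1_5 = 244, px1_6 = 172, py1_6 = 140, px1_7 = 140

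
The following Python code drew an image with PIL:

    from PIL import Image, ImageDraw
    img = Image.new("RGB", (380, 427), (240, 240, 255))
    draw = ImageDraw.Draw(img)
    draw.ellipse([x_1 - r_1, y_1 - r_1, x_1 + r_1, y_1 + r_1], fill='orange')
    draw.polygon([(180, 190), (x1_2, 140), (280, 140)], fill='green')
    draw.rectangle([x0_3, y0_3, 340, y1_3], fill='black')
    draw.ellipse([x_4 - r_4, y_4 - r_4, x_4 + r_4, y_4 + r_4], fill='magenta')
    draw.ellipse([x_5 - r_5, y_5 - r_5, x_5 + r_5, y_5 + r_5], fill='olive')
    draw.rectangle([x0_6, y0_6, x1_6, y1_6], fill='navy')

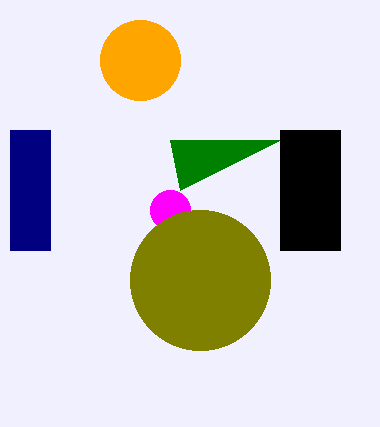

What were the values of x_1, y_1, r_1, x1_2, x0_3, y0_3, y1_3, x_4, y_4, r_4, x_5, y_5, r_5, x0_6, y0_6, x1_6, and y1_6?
x_1 = 140
y_1 = 60
r_1 = 40
x1_2 = 170
x0_3 = 280
y0_3 = 130
y1_3 = 250
x_4 = 170
y_4 = 210
r_4 = 20
x_5 = 200
y_5 = 280
r_5 = 70
x0_6 = 10
y0_6 = 130
x1_6 = 50
y1_6 = 250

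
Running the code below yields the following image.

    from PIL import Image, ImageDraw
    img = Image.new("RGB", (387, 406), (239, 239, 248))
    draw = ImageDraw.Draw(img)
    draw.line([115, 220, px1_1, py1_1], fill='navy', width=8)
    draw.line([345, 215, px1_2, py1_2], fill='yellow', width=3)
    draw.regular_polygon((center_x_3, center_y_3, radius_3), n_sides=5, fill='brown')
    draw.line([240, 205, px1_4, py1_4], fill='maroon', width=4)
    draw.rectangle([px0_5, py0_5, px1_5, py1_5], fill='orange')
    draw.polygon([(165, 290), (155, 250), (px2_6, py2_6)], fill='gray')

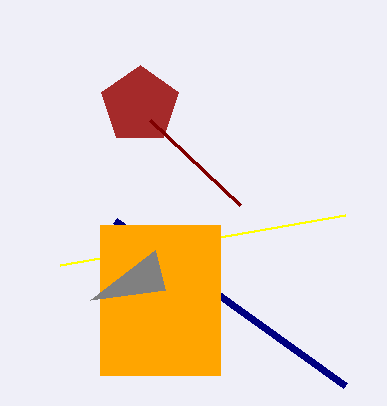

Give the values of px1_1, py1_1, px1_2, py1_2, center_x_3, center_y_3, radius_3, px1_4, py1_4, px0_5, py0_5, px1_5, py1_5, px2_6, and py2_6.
px1_1 = 345, py1_1 = 385, px1_2 = 60, py1_2 = 265, center_x_3 = 140, center_y_3 = 105, radius_3 = 40, px1_4 = 150, py1_4 = 120, px0_5 = 100, py0_5 = 225, px1_5 = 220, py1_5 = 375, px2_6 = 90, py2_6 = 300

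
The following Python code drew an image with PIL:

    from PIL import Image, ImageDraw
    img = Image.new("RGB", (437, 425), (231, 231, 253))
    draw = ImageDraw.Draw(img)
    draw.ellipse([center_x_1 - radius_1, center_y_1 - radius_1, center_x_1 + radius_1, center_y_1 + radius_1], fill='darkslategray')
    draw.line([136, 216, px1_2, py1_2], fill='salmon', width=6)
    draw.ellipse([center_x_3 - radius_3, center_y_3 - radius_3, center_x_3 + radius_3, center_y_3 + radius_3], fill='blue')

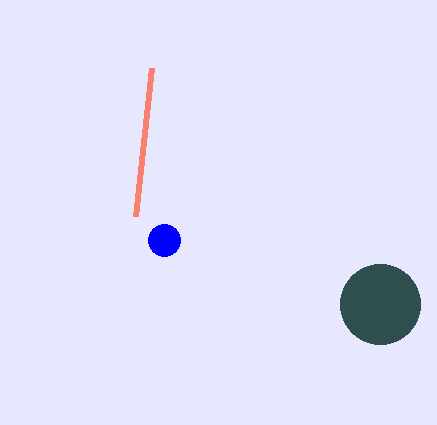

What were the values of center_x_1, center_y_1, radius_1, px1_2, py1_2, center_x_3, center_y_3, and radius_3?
center_x_1 = 380
center_y_1 = 304
radius_1 = 40
px1_2 = 152
py1_2 = 68
center_x_3 = 164
center_y_3 = 240
radius_3 = 16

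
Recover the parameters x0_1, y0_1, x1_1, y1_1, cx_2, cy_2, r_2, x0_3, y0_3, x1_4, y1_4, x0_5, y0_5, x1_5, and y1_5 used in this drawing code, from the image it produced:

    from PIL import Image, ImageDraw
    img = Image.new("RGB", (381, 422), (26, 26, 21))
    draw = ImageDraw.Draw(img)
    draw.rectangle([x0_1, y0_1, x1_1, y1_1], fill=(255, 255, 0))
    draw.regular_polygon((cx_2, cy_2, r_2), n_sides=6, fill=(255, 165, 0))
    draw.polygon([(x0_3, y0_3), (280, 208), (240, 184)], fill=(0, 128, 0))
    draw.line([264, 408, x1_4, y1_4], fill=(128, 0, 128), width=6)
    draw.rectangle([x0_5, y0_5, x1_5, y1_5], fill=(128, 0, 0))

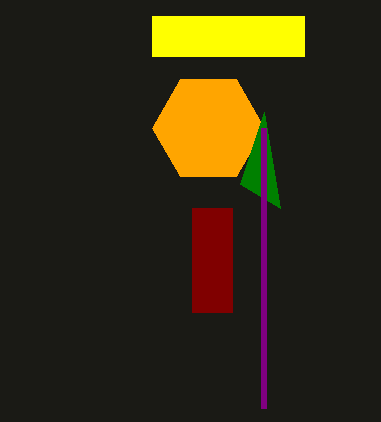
x0_1 = 152
y0_1 = 16
x1_1 = 304
y1_1 = 56
cx_2 = 208
cy_2 = 128
r_2 = 56
x0_3 = 264
y0_3 = 112
x1_4 = 264
y1_4 = 128
x0_5 = 192
y0_5 = 208
x1_5 = 232
y1_5 = 312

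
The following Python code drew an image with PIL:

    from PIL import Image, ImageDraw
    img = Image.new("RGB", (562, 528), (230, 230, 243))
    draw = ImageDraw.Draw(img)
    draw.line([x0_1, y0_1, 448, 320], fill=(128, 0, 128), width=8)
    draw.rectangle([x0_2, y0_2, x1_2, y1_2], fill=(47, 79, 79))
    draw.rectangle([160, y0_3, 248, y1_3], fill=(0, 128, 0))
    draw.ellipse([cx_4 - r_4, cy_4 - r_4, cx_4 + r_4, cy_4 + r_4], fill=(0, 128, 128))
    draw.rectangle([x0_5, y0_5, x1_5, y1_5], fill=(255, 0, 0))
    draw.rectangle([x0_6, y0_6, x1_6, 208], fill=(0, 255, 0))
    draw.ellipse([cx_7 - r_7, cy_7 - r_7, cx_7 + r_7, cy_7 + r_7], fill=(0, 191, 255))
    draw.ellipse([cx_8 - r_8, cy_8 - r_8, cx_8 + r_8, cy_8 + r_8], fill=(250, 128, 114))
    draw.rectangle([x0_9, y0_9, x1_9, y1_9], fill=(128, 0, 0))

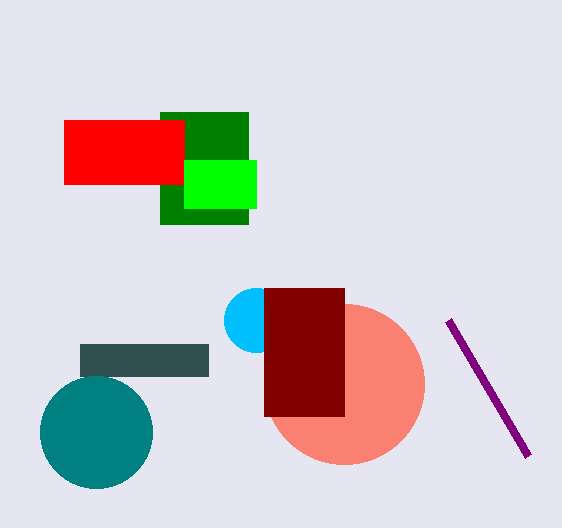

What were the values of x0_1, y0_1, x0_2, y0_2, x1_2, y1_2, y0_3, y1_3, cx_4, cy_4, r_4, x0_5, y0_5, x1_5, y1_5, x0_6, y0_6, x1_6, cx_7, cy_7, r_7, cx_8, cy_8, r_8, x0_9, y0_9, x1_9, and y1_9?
x0_1 = 528
y0_1 = 456
x0_2 = 80
y0_2 = 344
x1_2 = 208
y1_2 = 376
y0_3 = 112
y1_3 = 224
cx_4 = 96
cy_4 = 432
r_4 = 56
x0_5 = 64
y0_5 = 120
x1_5 = 184
y1_5 = 184
x0_6 = 184
y0_6 = 160
x1_6 = 256
cx_7 = 256
cy_7 = 320
r_7 = 32
cx_8 = 344
cy_8 = 384
r_8 = 80
x0_9 = 264
y0_9 = 288
x1_9 = 344
y1_9 = 416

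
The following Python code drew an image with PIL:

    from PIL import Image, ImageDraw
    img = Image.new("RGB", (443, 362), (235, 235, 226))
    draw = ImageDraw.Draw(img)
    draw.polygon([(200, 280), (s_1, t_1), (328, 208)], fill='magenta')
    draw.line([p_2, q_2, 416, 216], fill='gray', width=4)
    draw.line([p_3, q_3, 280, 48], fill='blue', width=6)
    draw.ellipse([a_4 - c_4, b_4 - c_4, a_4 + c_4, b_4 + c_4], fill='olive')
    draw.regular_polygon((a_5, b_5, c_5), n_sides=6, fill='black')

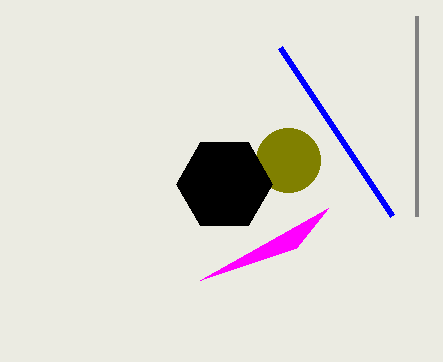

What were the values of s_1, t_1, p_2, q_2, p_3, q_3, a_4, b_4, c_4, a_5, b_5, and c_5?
s_1 = 296
t_1 = 248
p_2 = 416
q_2 = 16
p_3 = 392
q_3 = 216
a_4 = 288
b_4 = 160
c_4 = 32
a_5 = 224
b_5 = 184
c_5 = 48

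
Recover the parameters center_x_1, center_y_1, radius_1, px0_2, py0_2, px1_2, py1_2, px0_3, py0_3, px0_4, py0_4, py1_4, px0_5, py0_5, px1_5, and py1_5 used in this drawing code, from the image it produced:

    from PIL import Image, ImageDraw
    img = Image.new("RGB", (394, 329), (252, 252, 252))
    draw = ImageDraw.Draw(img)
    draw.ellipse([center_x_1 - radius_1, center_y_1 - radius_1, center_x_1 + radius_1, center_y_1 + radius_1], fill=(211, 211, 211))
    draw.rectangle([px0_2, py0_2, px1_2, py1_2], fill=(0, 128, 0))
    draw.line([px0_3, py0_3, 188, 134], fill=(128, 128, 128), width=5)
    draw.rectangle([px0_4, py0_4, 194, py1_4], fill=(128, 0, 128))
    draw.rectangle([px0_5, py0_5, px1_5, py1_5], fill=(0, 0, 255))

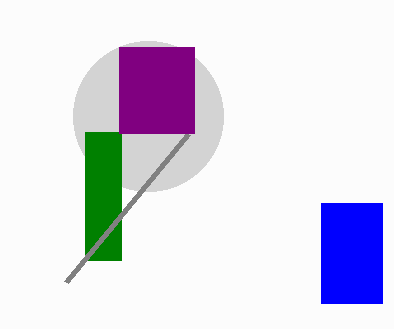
center_x_1 = 148; center_y_1 = 116; radius_1 = 75; px0_2 = 85; py0_2 = 132; px1_2 = 121; py1_2 = 260; px0_3 = 66; py0_3 = 282; px0_4 = 119; py0_4 = 47; py1_4 = 133; px0_5 = 321; py0_5 = 203; px1_5 = 382; py1_5 = 303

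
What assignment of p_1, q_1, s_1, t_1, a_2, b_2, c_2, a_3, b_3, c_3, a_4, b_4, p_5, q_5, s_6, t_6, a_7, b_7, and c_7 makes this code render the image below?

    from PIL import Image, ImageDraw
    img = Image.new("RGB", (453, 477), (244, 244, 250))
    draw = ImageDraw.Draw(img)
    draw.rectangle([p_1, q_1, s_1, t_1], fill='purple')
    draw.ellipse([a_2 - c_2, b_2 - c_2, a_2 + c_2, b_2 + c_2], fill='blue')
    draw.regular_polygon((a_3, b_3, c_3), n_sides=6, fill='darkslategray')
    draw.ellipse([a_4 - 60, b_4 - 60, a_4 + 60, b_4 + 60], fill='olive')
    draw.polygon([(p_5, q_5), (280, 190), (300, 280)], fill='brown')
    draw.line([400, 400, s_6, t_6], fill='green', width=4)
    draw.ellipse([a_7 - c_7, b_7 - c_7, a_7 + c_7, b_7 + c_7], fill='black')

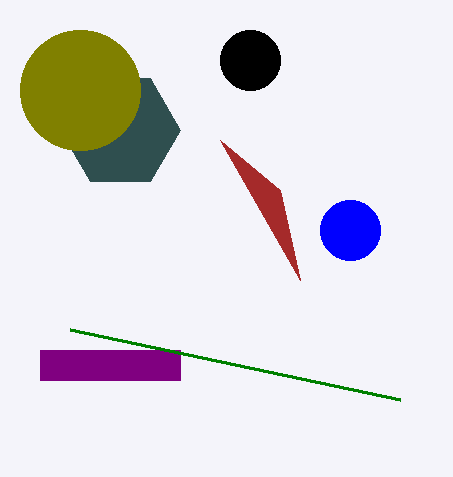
p_1 = 40
q_1 = 350
s_1 = 180
t_1 = 380
a_2 = 350
b_2 = 230
c_2 = 30
a_3 = 120
b_3 = 130
c_3 = 60
a_4 = 80
b_4 = 90
p_5 = 220
q_5 = 140
s_6 = 70
t_6 = 330
a_7 = 250
b_7 = 60
c_7 = 30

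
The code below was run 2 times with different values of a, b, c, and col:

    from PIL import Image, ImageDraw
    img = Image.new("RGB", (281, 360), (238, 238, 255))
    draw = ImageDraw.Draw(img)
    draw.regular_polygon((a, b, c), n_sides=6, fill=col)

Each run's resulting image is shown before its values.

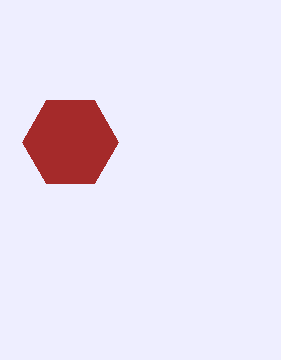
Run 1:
a = 70; b = 142; c = 48; col = 'brown'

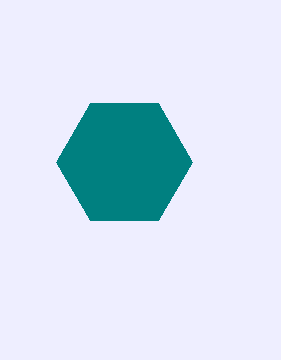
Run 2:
a = 124; b = 162; c = 68; col = 'teal'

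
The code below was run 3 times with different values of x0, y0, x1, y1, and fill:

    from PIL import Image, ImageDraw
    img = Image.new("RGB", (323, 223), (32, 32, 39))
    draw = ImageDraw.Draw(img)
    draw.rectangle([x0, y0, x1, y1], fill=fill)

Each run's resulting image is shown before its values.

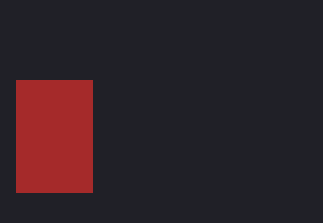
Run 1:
x0 = 16
y0 = 80
x1 = 92
y1 = 192
fill = 'brown'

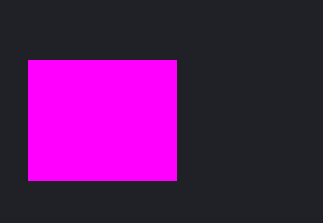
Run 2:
x0 = 28, y0 = 60, x1 = 176, y1 = 180, fill = 'magenta'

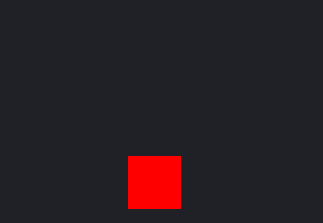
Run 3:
x0 = 128
y0 = 156
x1 = 180
y1 = 208
fill = 'red'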